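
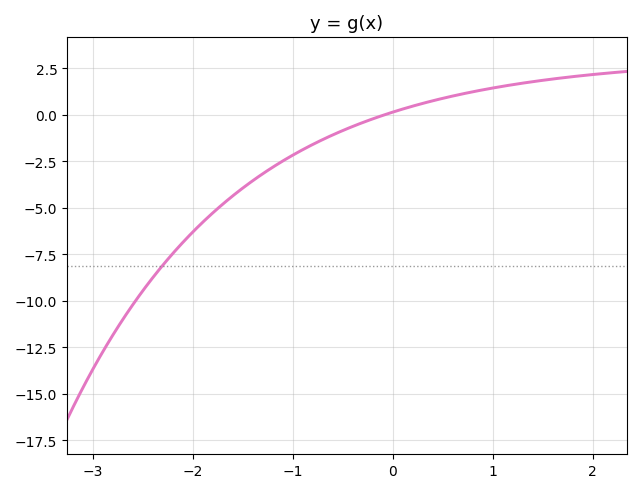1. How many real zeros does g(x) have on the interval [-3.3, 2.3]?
1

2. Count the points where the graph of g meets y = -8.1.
1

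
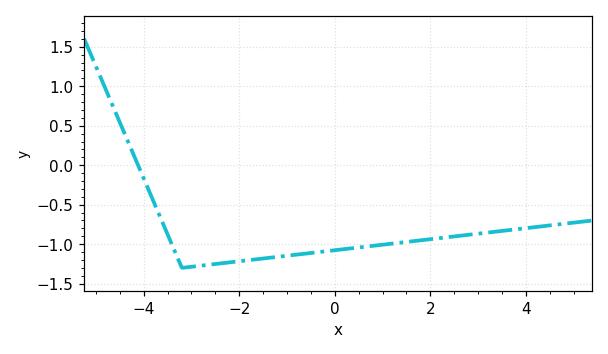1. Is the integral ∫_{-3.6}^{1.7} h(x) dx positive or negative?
negative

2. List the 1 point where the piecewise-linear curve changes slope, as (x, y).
(-3.2, -1.3)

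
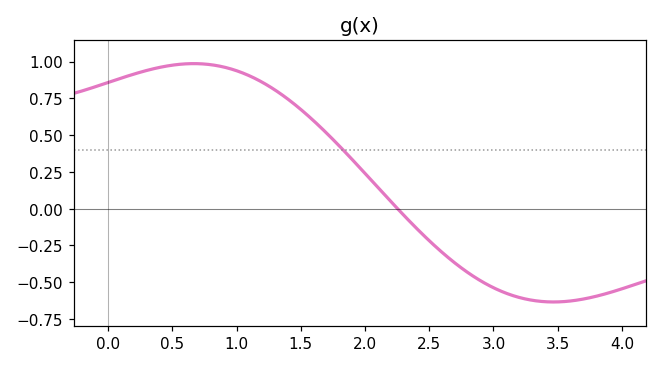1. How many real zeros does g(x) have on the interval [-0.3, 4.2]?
1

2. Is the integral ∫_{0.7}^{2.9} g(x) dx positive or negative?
positive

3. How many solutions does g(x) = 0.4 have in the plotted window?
1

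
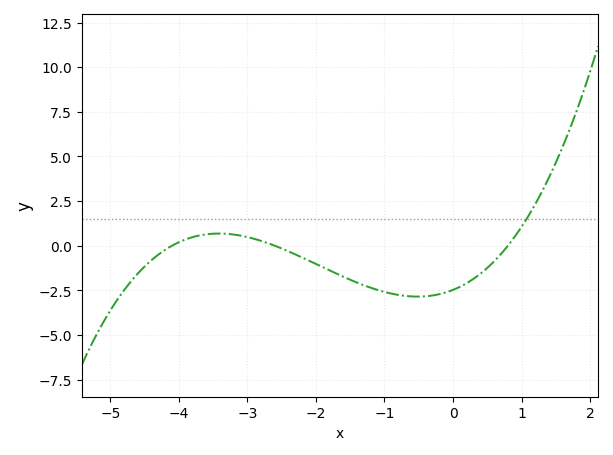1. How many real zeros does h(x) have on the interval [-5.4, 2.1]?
3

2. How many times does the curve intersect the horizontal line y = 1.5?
1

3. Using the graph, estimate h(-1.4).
-2.07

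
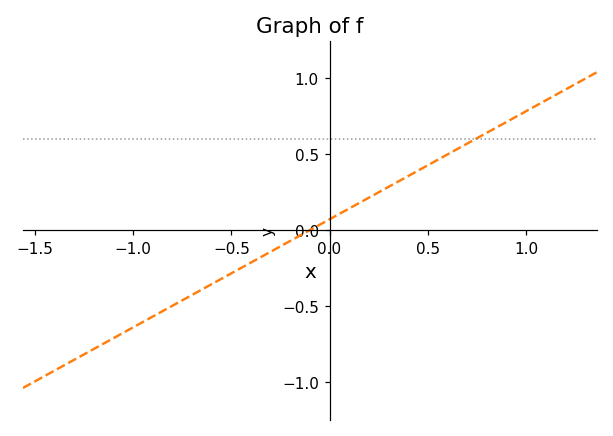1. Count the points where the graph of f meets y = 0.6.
1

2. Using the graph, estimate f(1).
0.8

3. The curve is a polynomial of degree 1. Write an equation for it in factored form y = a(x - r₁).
y = 0.71(x + 0.1)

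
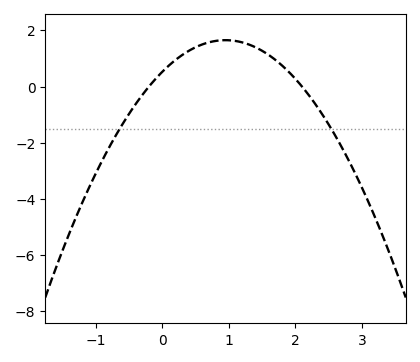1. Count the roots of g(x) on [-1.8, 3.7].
2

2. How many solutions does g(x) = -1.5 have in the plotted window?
2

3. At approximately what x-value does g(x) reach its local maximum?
0.95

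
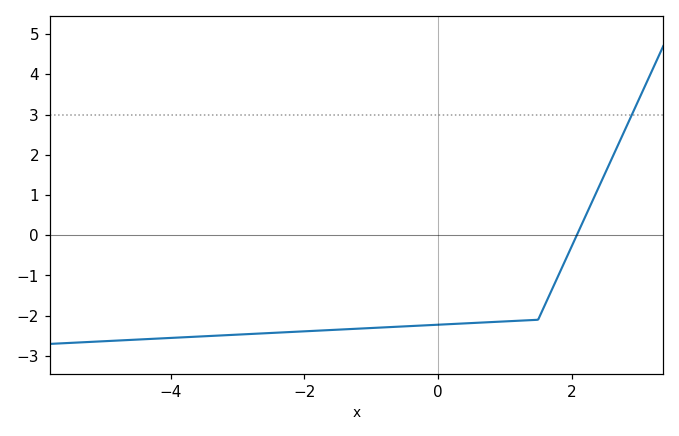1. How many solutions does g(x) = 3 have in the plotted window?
1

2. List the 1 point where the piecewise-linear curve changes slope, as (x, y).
(1.5, -2.1)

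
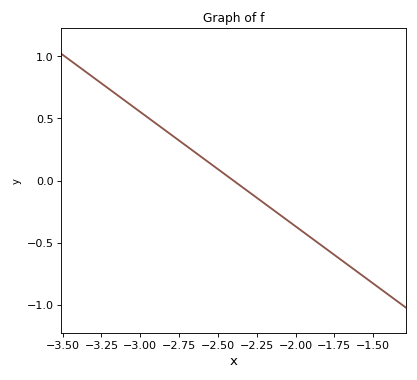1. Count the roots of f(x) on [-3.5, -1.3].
1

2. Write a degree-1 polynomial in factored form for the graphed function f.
y = -0.92(x + 2.4)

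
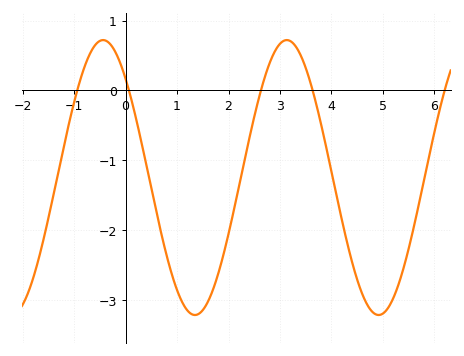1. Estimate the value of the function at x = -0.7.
0.513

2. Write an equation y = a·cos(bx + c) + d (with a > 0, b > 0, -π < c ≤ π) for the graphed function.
y = 1.97cos(1.76x + 0.77) - 1.25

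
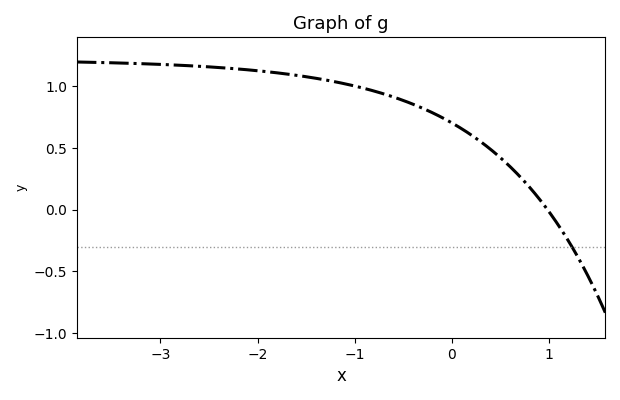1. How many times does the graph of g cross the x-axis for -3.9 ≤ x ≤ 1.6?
1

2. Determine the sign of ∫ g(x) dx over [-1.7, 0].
positive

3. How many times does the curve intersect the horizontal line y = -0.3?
1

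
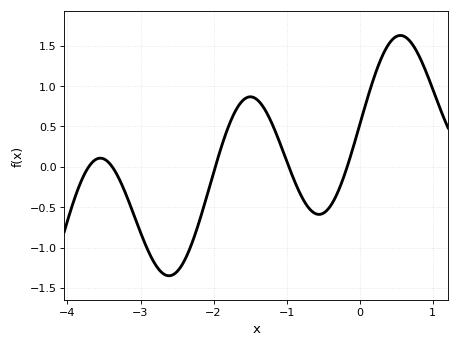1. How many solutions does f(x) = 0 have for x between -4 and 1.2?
5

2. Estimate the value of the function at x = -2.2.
-0.691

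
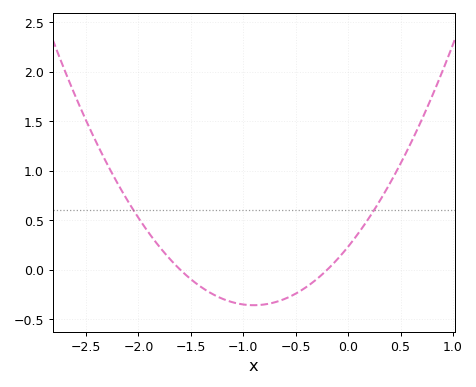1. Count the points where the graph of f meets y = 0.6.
2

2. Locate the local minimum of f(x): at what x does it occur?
-0.9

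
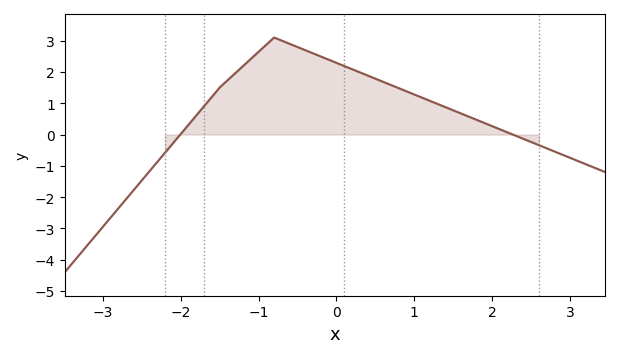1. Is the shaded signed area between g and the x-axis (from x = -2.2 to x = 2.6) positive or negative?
positive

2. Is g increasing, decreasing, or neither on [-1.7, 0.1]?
neither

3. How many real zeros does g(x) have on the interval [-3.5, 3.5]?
2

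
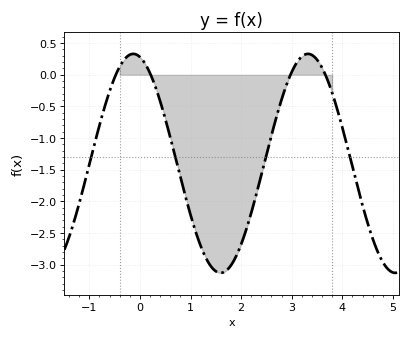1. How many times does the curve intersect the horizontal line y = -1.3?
4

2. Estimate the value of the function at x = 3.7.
-0.066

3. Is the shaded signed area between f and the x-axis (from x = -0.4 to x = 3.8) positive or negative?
negative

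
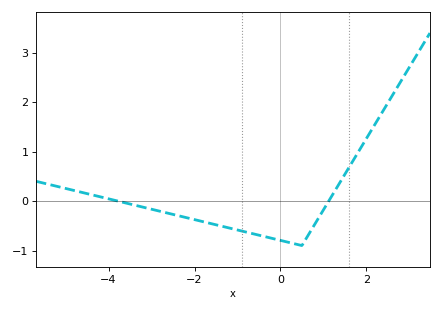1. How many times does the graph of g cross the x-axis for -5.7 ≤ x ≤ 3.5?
2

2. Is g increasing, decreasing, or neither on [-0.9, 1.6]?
neither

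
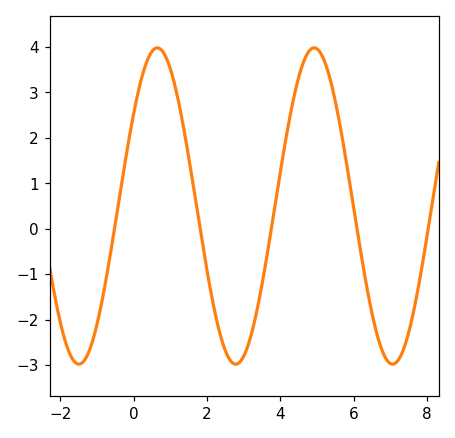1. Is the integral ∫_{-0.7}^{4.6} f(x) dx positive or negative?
positive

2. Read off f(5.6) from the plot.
2.38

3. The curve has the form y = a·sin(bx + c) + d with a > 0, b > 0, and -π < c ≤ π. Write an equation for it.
y = 3.48sin(1.47x + 0.622) + 0.5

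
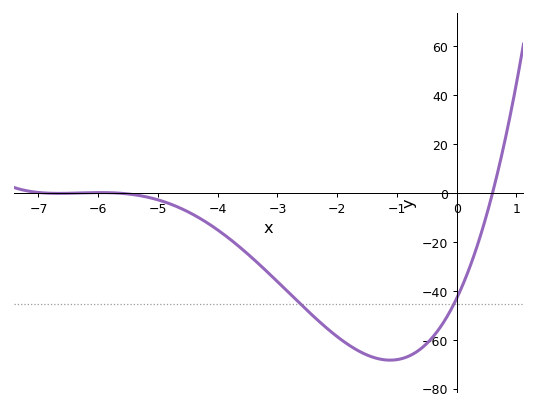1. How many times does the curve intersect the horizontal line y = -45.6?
2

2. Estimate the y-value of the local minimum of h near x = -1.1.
-68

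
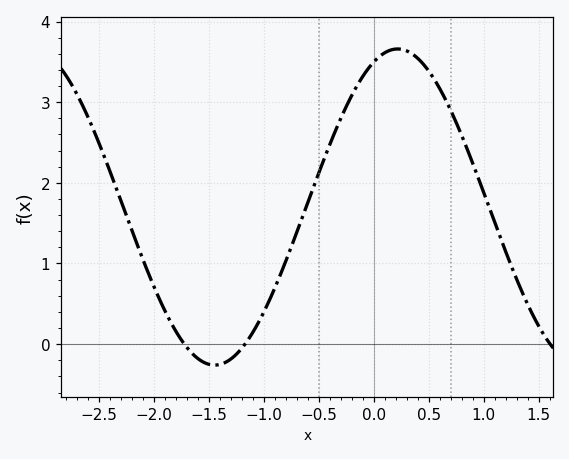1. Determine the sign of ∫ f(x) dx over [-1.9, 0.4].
positive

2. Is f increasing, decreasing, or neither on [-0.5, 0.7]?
neither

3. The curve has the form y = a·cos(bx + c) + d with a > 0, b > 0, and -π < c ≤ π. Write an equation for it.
y = 1.96cos(1.9x - 0.41) + 1.7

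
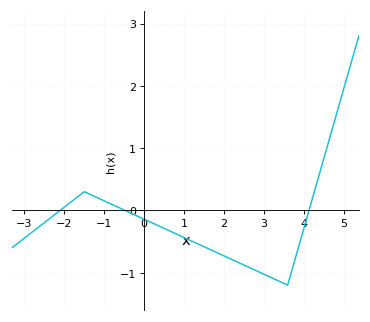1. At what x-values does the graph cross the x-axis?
-2.2, -0.4, 4.2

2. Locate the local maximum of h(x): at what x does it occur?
-1.4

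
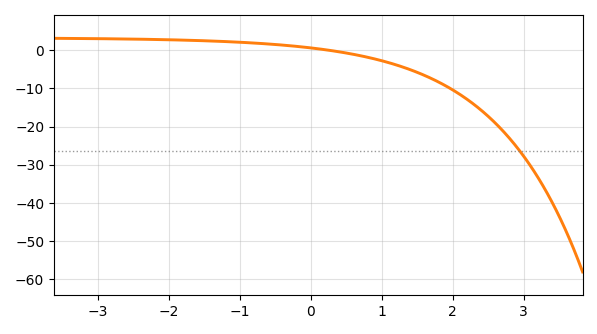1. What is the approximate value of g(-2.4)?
2.83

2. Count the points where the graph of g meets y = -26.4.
1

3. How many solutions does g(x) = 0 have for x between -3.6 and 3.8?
1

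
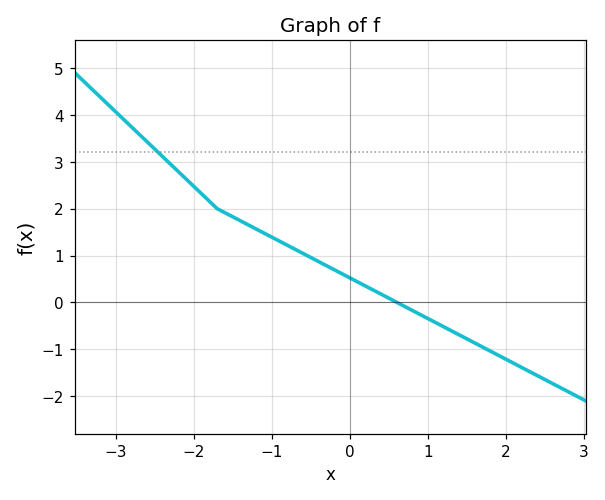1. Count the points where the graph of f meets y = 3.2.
1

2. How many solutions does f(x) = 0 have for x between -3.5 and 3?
1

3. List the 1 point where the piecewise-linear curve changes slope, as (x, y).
(-1.7, 2)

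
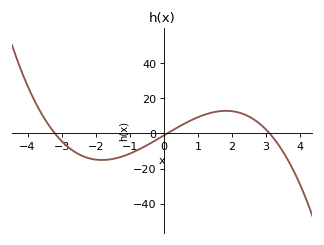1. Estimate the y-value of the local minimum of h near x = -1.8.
-16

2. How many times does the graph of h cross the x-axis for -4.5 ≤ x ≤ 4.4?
3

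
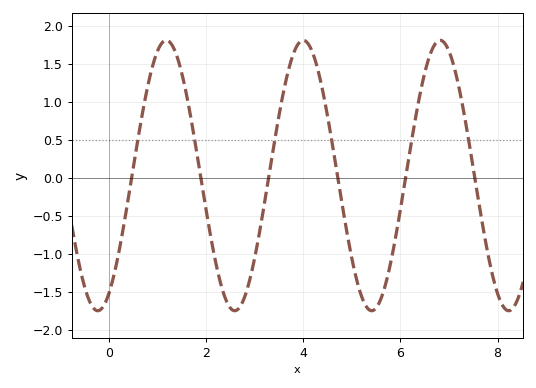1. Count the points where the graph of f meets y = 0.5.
6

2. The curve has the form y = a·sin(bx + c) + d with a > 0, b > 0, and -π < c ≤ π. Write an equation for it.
y = 1.78sin(2.23x - 1.07) + 0.03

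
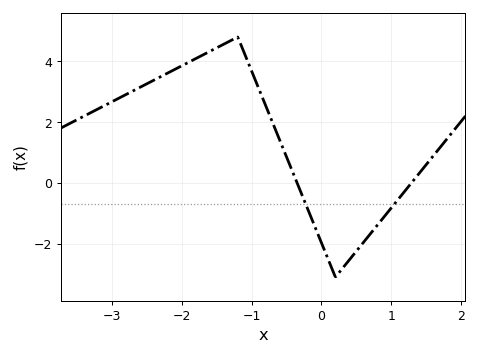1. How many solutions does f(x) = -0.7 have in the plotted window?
2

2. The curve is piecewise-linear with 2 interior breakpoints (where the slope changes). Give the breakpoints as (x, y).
(-1.2, 4.8); (0.2, -3.1)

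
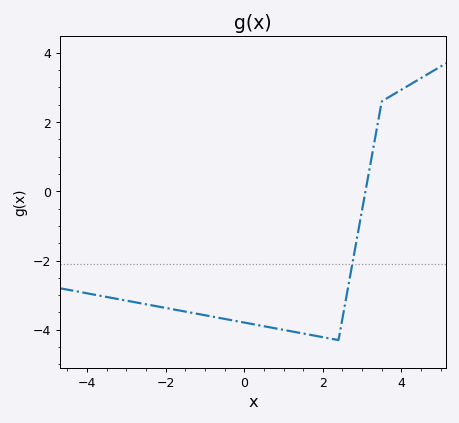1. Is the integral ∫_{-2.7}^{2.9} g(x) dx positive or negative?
negative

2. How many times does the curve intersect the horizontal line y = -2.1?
1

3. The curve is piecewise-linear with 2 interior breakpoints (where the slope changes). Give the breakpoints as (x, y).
(2.4, -4.3); (3.5, 2.6)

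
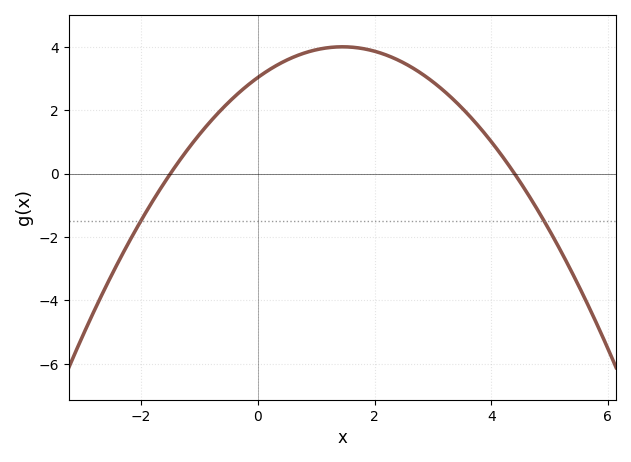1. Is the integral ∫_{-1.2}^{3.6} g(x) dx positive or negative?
positive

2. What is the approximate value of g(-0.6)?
2.07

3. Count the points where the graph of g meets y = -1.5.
2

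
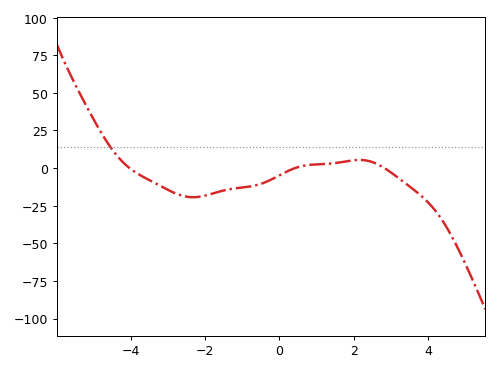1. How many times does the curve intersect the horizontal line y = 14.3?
1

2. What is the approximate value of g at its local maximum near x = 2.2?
5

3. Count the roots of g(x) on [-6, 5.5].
3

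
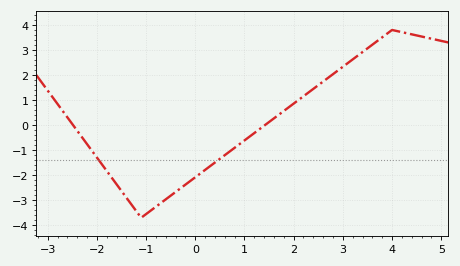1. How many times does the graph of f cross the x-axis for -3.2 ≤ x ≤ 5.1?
2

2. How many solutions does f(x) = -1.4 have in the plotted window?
2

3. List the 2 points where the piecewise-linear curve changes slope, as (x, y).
(-1.1, -3.7); (4, 3.8)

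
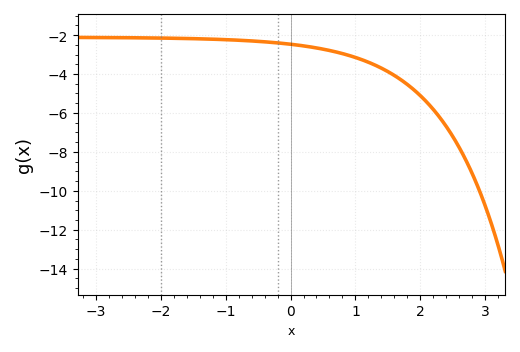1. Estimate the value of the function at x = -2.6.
-2.13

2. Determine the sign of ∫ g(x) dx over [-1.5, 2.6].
negative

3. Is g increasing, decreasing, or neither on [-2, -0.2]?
decreasing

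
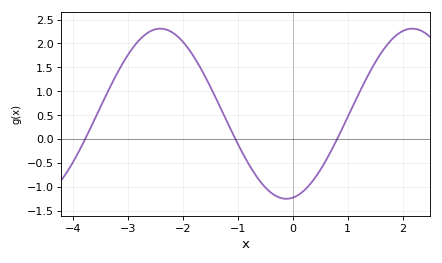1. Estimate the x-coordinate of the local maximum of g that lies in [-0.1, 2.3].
2.18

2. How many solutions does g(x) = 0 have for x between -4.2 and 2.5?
3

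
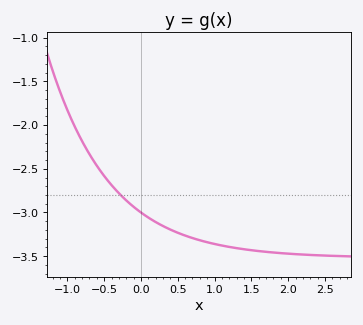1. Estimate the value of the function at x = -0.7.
-2.33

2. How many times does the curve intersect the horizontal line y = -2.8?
1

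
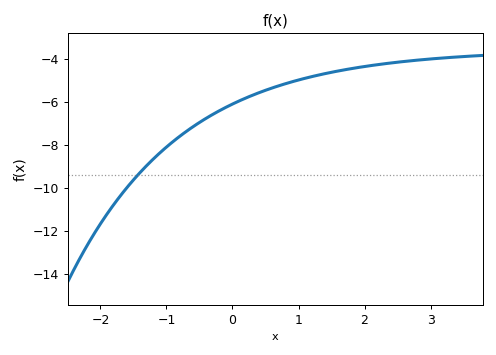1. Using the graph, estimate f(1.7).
-4.49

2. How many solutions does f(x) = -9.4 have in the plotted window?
1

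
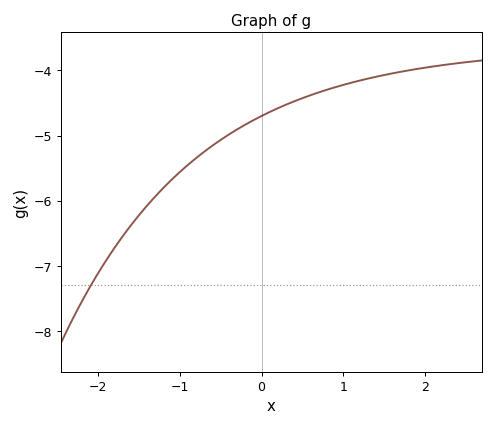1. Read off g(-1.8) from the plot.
-6.72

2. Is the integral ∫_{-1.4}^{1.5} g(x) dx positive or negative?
negative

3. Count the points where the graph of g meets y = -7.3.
1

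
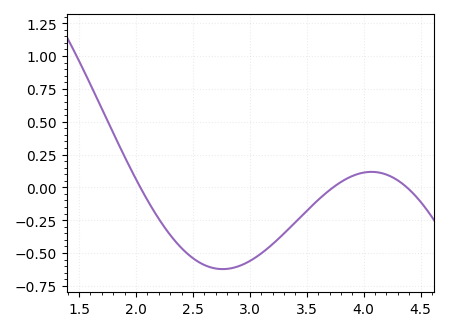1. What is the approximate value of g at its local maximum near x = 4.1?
0.118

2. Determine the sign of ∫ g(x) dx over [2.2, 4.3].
negative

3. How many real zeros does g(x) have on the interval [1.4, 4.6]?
3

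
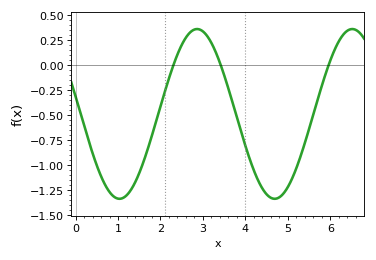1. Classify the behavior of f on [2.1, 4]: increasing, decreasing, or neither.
neither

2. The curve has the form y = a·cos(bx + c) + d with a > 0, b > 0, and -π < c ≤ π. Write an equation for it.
y = 0.85cos(1.72x + 1.36) - 0.49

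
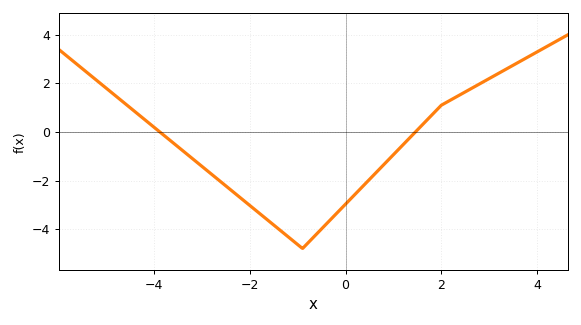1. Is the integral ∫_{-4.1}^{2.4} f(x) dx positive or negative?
negative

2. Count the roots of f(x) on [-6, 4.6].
2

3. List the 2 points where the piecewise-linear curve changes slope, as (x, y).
(-0.9, -4.8); (2, 1.1)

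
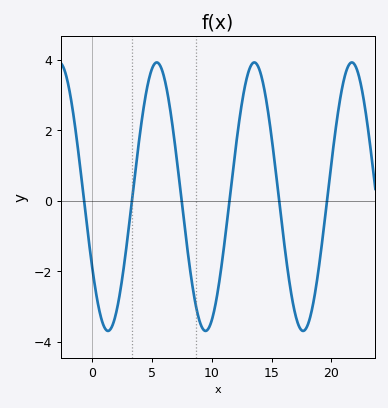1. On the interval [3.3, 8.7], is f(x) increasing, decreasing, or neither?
neither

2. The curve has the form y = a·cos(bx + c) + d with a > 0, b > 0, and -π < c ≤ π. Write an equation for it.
y = 3.81cos(0.77x + 2.13) + 0.12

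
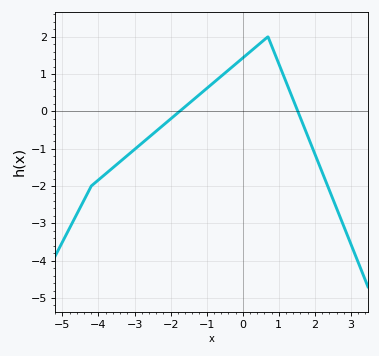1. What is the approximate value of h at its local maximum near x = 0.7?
2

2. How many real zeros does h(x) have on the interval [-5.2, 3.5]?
2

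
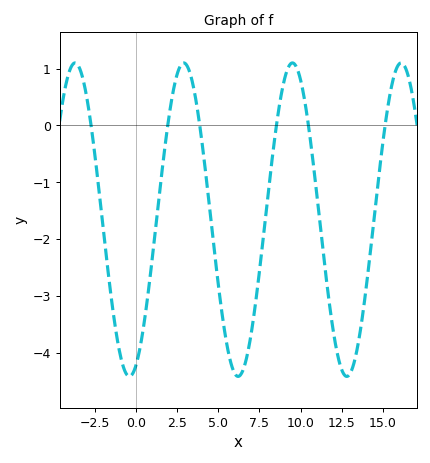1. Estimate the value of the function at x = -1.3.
-3.5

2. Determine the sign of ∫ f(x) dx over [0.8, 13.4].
negative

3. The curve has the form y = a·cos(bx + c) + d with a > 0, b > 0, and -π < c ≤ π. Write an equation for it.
y = 2.76cos(0.95x - 2.75) - 1.66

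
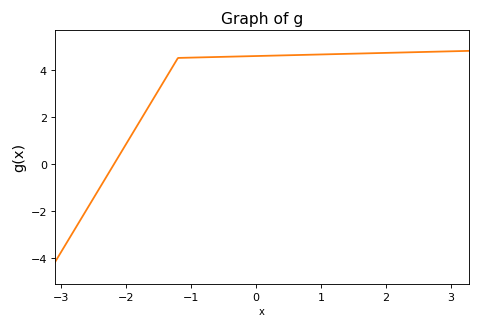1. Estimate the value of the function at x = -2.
0.8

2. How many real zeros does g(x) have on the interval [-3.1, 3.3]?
1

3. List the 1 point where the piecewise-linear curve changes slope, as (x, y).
(-1.2, 4.5)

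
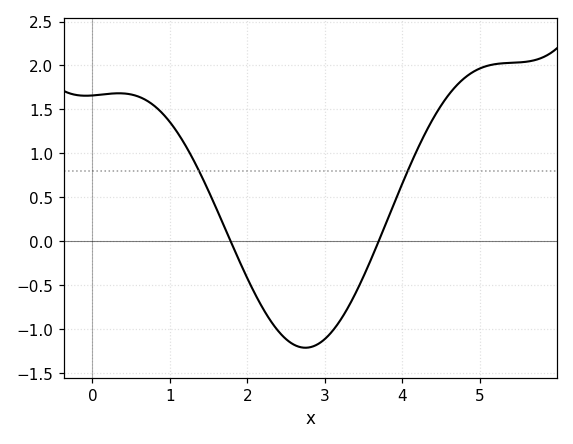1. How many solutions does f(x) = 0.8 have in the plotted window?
2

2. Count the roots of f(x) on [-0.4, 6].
2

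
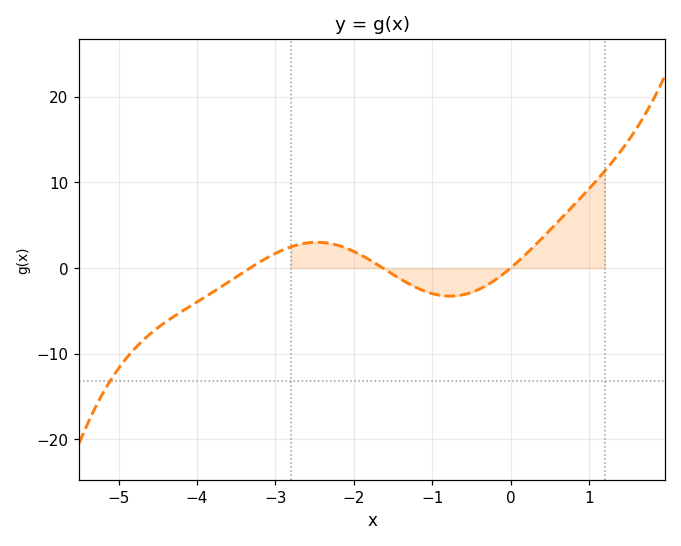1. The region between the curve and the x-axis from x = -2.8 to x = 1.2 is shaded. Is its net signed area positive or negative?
positive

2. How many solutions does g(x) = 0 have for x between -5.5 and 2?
3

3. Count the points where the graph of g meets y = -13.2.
1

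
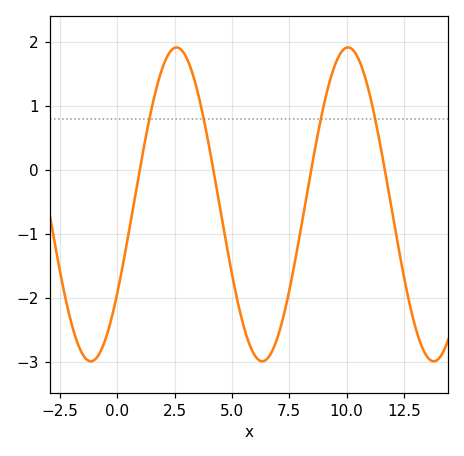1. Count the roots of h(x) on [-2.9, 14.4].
4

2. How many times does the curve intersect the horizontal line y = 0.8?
4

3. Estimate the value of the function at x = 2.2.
1.78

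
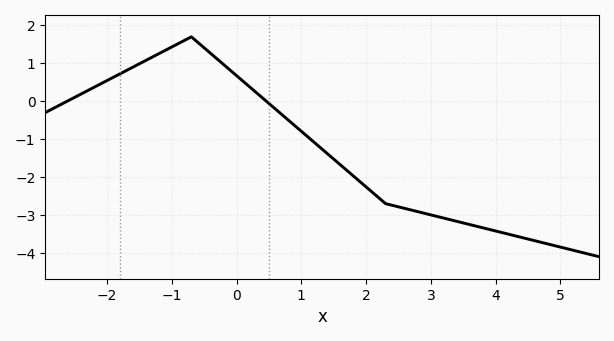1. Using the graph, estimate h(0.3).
0.2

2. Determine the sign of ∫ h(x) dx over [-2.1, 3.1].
negative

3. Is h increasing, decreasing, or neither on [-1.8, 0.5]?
neither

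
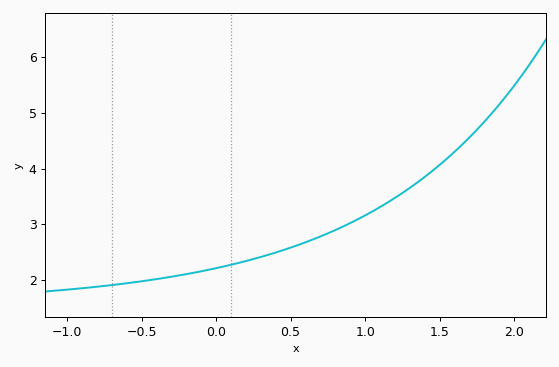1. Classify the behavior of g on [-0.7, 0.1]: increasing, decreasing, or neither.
increasing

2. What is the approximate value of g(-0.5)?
1.97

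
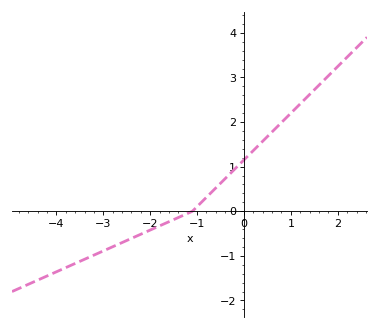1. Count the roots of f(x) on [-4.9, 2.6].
1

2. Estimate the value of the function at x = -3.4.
-1.08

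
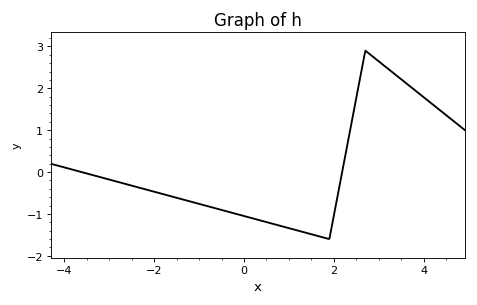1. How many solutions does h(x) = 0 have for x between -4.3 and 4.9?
2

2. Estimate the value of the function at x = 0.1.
-1.1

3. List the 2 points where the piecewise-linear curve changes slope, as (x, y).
(1.9, -1.6); (2.7, 2.9)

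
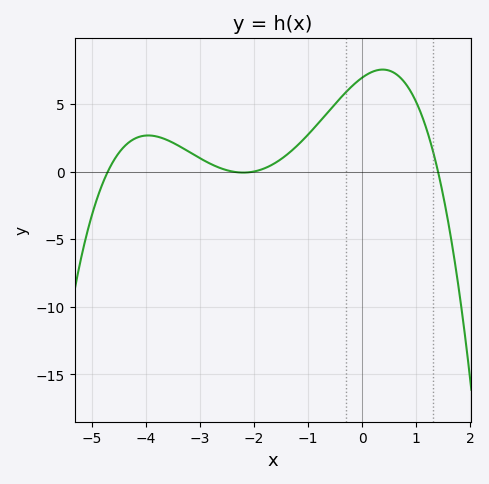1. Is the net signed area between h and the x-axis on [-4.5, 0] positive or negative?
positive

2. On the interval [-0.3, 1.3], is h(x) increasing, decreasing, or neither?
neither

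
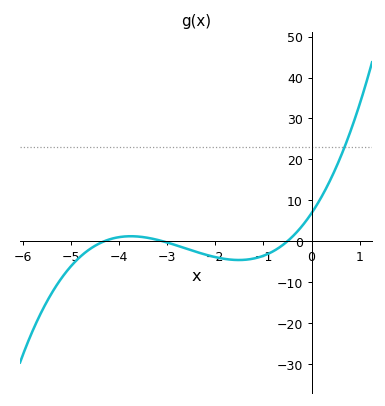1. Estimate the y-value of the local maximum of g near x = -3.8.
1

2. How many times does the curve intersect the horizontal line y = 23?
1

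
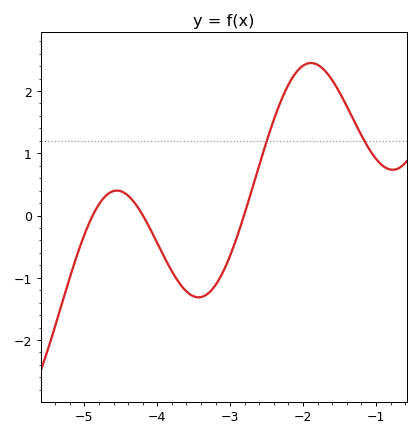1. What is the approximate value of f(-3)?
-0.6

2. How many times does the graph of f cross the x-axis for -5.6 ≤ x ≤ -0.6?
3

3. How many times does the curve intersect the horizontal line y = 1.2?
2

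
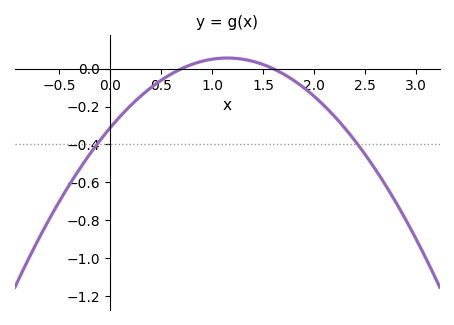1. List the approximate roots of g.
0.7, 1.6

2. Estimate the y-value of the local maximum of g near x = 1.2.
0.057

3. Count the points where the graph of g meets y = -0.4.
2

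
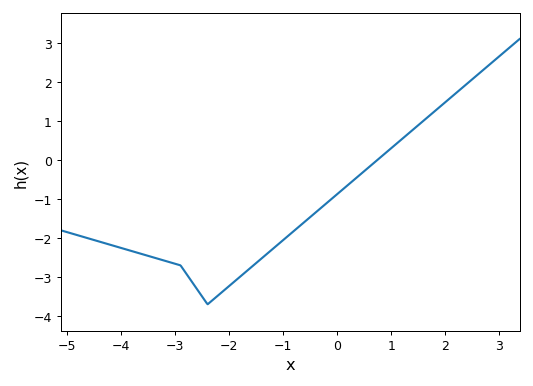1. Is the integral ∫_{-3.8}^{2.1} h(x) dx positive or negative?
negative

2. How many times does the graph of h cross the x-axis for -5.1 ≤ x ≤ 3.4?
1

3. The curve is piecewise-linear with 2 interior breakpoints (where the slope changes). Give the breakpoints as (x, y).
(-2.9, -2.7); (-2.4, -3.7)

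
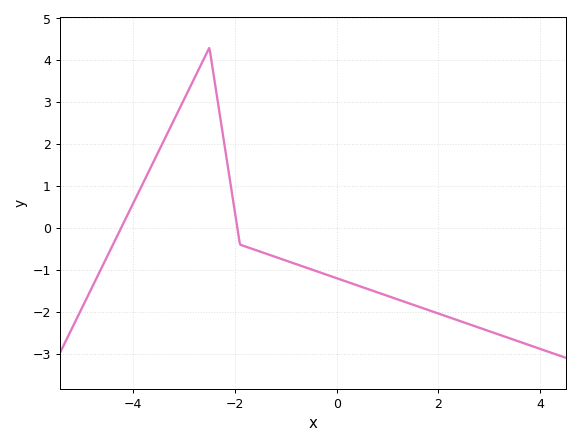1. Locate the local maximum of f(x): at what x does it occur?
-2.4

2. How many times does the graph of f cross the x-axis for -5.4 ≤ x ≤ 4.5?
2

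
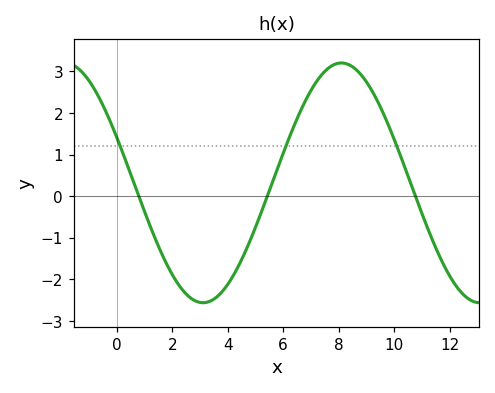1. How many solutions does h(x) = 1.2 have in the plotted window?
3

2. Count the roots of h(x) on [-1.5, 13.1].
3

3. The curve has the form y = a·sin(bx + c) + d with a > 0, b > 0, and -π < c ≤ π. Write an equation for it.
y = 2.88sin(0.63x + 2.75) + 0.32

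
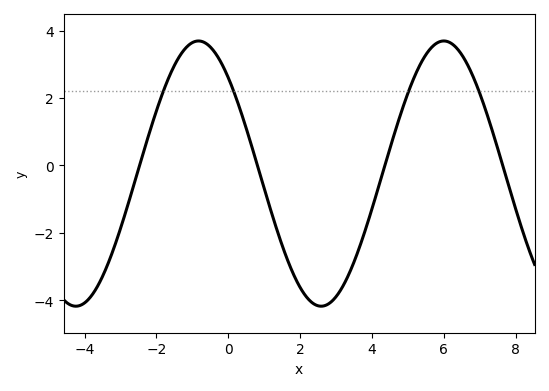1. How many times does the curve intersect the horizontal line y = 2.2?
4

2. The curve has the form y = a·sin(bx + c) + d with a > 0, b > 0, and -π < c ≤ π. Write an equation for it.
y = 3.93sin(0.92x + 2.3) - 0.24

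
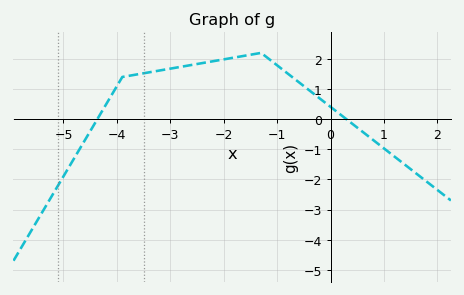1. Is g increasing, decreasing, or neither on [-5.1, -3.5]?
increasing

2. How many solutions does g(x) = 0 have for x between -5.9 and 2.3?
2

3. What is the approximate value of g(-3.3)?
1.58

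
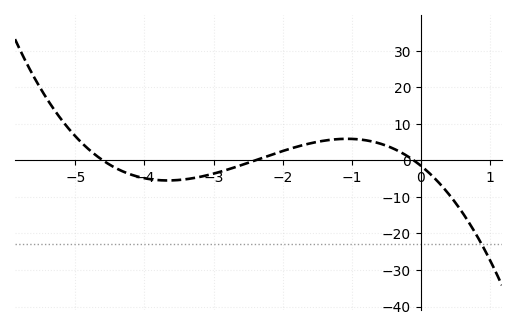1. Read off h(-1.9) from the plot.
3.16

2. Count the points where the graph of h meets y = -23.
1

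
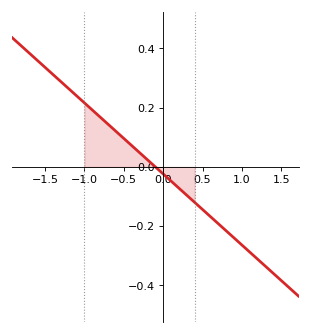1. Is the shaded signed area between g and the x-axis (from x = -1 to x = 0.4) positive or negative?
positive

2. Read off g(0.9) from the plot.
-0.24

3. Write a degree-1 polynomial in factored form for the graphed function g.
y = -0.24(x + 0.1)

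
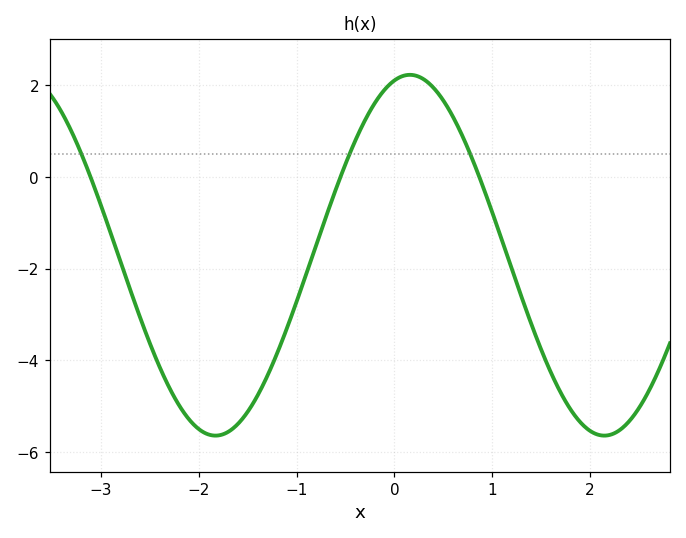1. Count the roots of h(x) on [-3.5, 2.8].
3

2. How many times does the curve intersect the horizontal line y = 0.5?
3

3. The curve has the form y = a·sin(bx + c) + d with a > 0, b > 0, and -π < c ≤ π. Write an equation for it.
y = 3.94sin(1.6x + 1.3) - 1.71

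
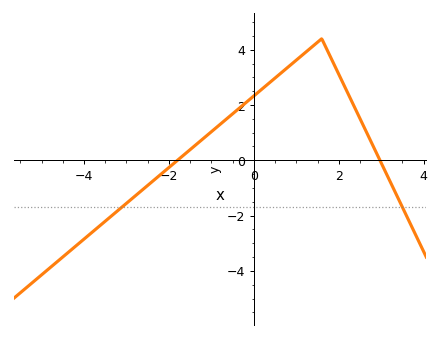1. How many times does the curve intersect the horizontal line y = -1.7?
2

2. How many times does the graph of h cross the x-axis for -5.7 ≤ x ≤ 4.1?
2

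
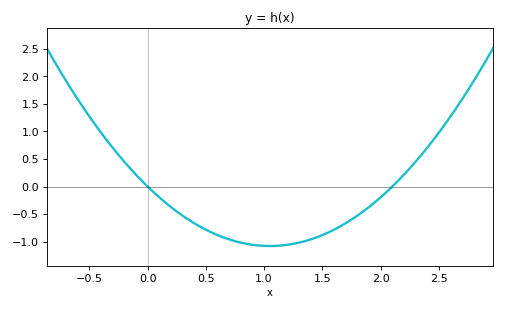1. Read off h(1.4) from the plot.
-0.95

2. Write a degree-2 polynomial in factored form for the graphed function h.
y = 0.98(x - 0)(x - 2.1)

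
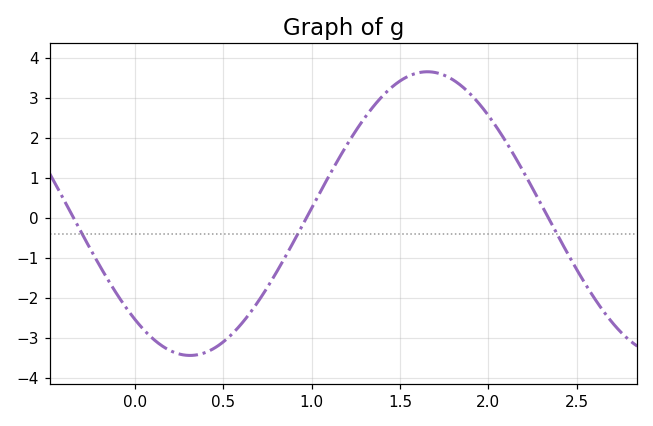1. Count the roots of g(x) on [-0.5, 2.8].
3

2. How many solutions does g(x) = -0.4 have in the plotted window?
3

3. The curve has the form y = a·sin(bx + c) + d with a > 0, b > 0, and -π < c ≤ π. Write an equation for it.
y = 3.55sin(2.34x - 2.3) + 0.11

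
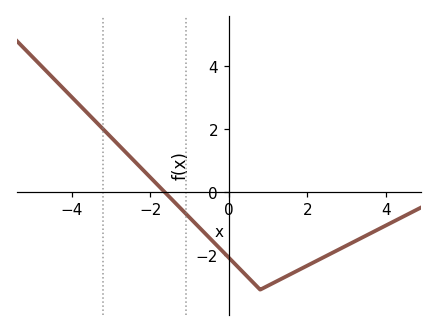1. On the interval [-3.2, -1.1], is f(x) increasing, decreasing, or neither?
decreasing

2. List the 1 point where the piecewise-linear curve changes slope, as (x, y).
(0.8, -3.1)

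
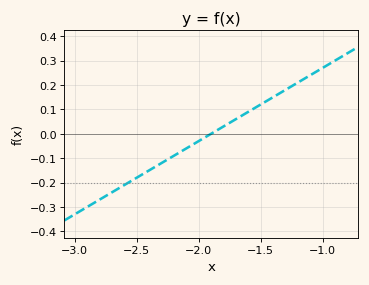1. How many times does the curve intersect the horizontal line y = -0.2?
1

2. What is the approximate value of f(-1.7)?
0.06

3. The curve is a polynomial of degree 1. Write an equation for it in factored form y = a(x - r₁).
y = 0.3(x + 1.9)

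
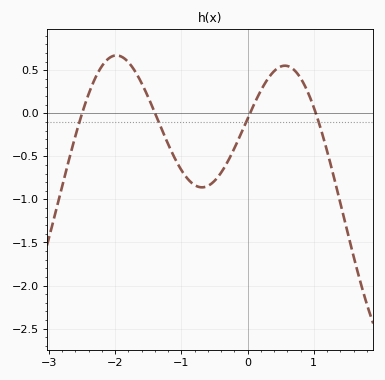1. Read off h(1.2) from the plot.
-0.435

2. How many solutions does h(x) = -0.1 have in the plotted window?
4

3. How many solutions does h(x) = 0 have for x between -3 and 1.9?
4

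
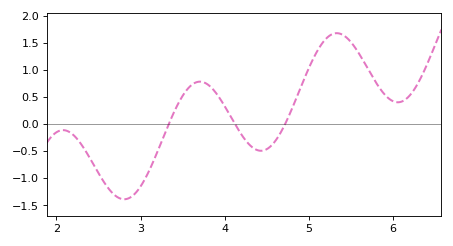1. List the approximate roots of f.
3.33, 4.12, 4.72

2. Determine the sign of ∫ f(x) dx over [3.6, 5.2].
positive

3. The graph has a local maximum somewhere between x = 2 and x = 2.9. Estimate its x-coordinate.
2.08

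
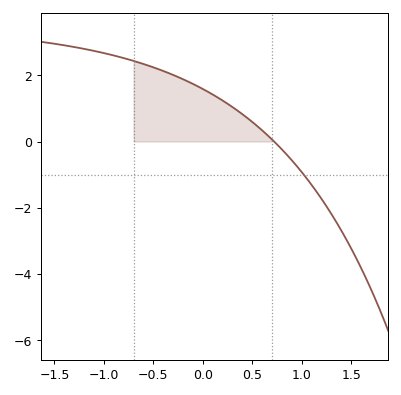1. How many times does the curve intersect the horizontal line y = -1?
1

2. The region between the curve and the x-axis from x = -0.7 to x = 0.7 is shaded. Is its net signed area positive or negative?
positive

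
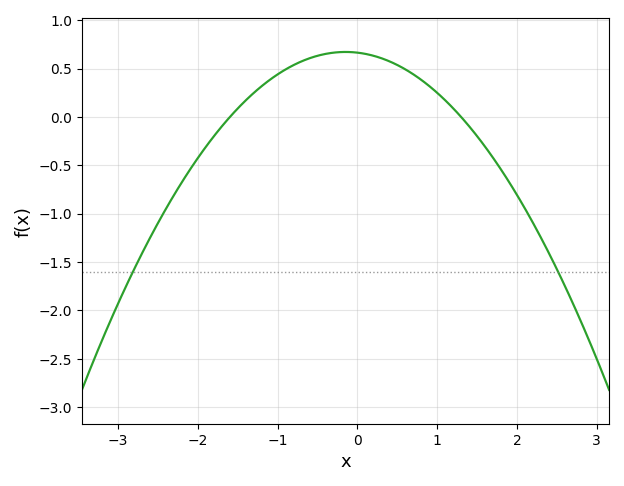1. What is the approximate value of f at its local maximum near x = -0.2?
0.673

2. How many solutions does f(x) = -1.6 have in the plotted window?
2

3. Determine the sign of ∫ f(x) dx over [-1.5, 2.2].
positive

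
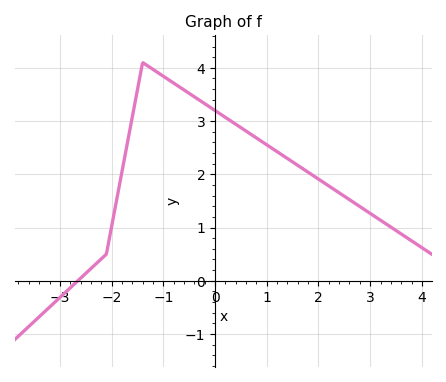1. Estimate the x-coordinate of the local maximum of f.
-1.4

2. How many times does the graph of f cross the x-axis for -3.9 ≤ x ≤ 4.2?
1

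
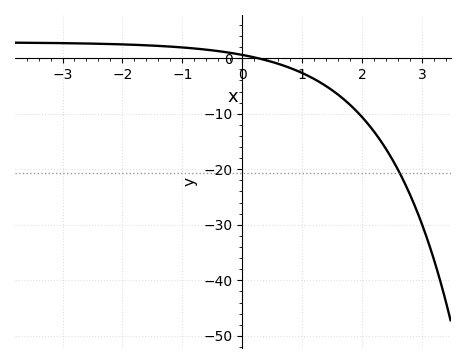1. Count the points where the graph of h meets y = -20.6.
1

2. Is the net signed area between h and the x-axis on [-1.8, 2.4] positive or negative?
negative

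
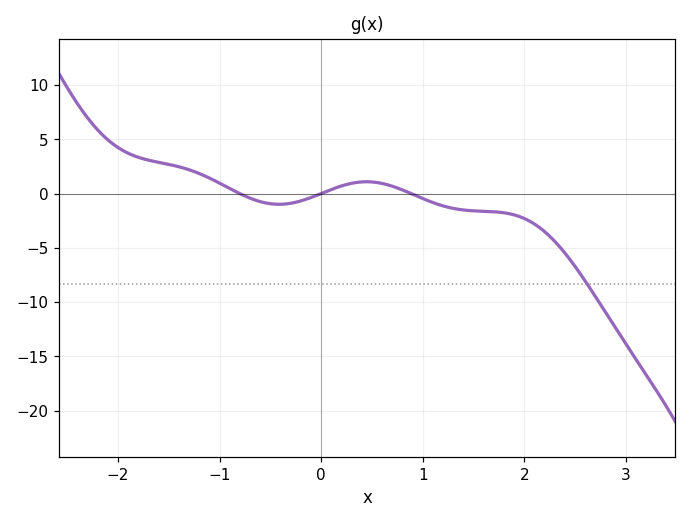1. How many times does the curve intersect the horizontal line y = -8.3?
1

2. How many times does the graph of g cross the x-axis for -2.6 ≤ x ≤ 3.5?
3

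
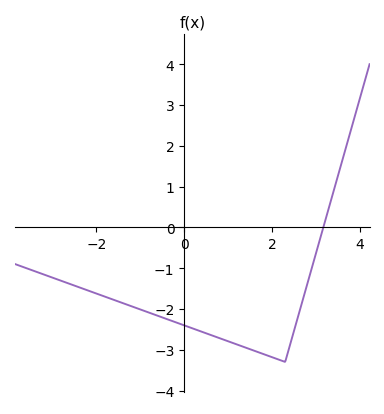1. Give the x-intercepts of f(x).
3.17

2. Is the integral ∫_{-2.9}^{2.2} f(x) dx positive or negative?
negative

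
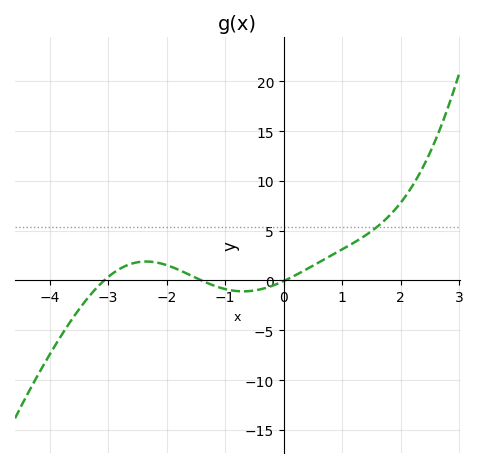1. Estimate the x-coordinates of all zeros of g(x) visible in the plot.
-3, -1.4, 0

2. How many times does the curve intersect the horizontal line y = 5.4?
1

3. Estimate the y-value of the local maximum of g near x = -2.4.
2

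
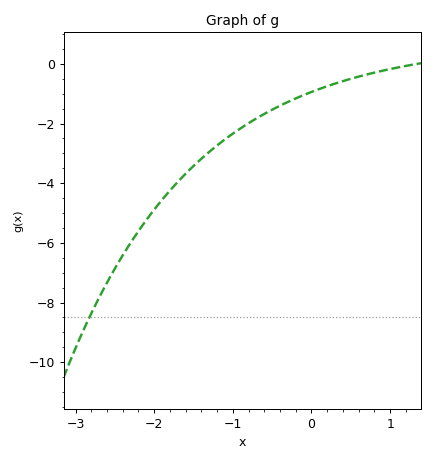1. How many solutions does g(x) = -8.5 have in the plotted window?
1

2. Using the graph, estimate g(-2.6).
-7.4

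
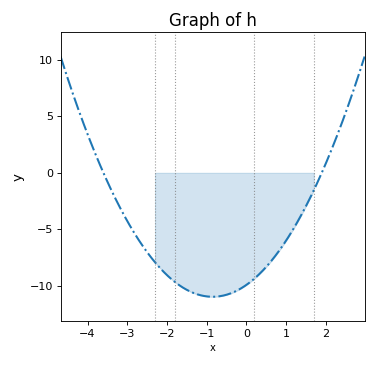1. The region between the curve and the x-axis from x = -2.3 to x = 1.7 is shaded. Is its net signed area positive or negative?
negative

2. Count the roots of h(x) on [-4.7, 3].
2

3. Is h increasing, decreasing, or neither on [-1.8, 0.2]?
neither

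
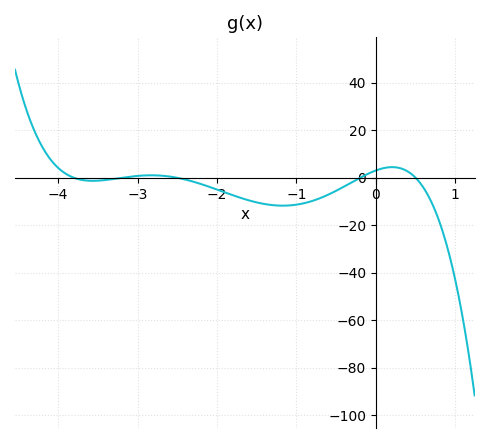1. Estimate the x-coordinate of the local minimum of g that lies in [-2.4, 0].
-1.17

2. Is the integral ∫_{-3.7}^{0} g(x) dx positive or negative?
negative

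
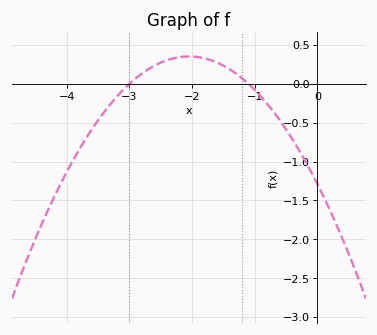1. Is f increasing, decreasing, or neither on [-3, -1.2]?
neither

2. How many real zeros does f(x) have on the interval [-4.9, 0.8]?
2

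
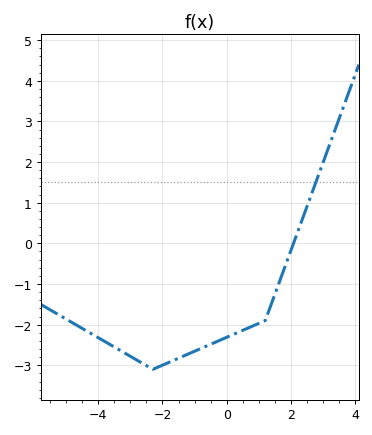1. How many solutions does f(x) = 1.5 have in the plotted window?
1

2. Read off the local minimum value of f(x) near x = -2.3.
-3.1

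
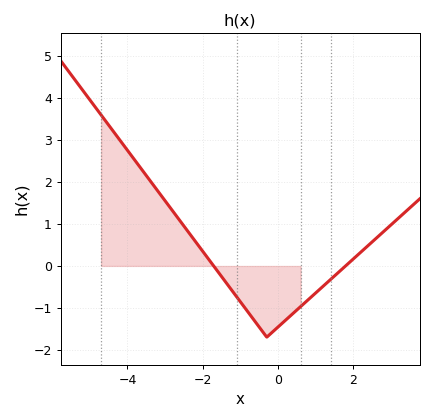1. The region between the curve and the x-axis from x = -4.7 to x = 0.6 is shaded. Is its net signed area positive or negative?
positive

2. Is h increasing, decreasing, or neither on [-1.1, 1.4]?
neither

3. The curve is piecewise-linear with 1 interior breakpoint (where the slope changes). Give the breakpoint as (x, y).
(-0.3, -1.7)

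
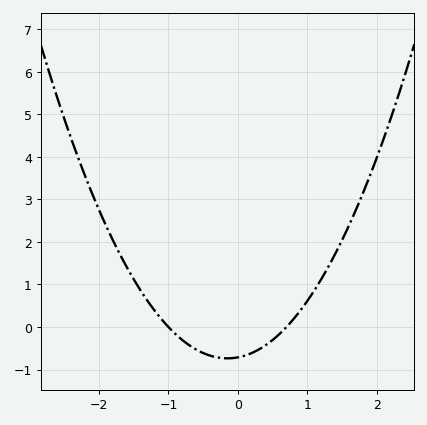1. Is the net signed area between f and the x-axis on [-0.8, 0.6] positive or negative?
negative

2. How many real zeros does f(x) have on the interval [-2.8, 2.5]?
2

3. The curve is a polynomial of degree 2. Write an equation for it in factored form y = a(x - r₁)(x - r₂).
y = 1.02(x + 1)(x - 0.7)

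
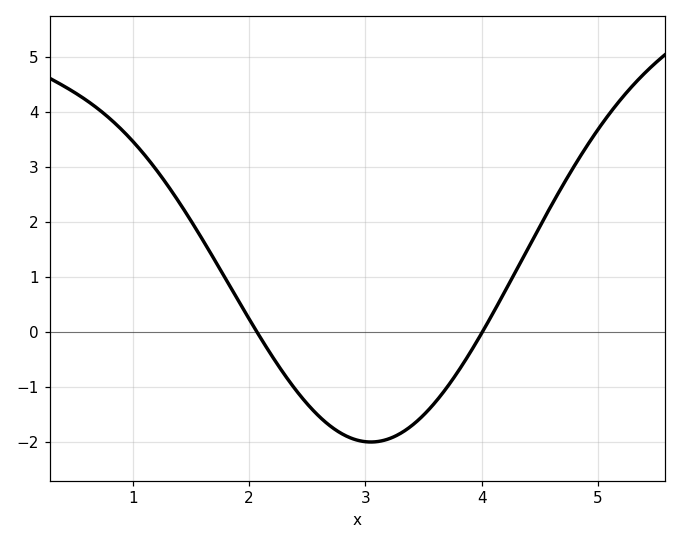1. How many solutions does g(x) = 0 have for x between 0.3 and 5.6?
2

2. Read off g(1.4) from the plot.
2.4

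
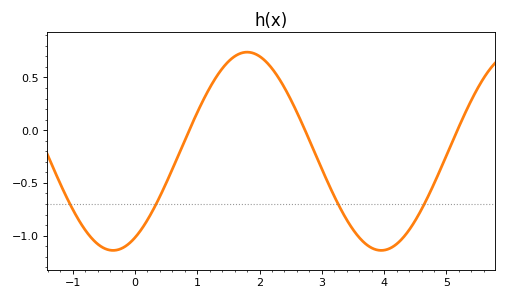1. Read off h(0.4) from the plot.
-0.63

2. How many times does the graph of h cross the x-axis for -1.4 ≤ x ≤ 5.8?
3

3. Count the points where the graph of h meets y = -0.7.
4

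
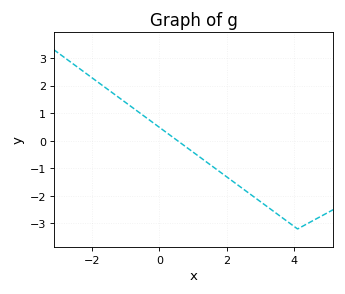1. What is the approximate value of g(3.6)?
-2.75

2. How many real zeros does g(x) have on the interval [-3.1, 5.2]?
1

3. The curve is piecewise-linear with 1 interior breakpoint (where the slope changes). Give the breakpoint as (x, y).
(4.1, -3.2)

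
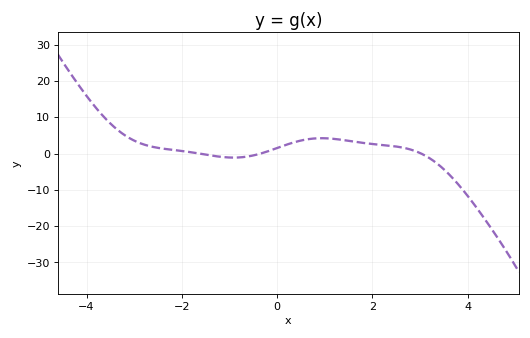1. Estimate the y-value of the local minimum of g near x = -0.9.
-1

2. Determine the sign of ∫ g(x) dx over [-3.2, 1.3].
positive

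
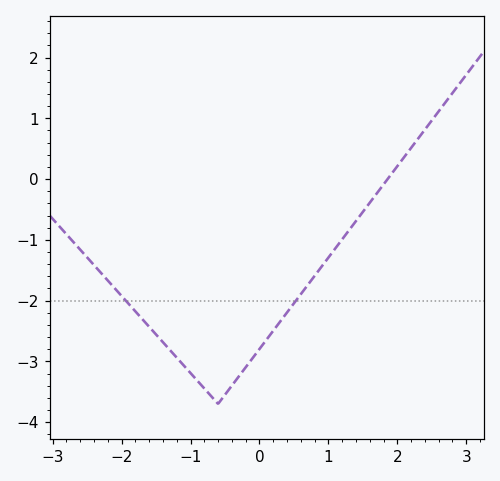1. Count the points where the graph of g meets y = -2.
2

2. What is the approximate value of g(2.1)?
0.4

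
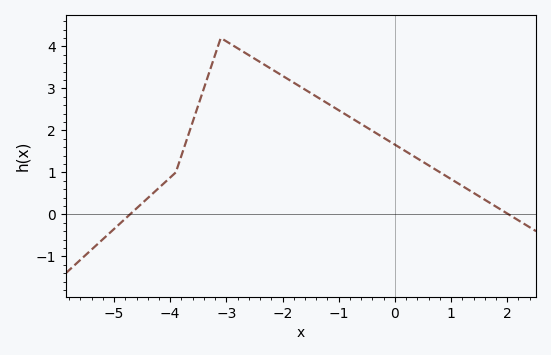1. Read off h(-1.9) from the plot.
3.2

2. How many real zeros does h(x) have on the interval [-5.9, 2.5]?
2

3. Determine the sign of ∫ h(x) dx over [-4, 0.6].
positive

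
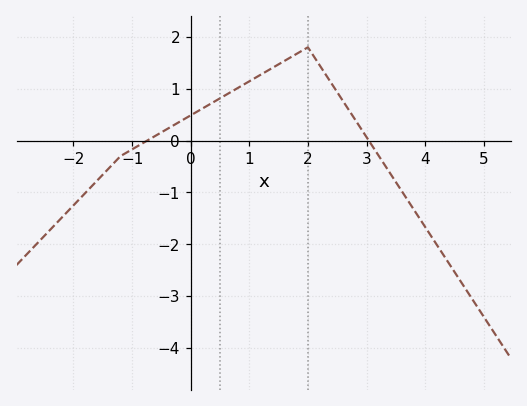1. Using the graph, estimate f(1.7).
1.6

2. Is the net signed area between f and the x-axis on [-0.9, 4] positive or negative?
positive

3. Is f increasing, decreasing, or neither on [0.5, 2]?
increasing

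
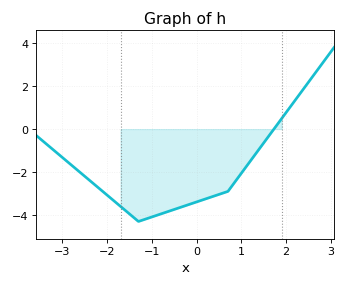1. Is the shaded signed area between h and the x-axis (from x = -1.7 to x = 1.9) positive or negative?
negative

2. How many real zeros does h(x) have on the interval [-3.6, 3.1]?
1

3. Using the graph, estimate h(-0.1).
-3.4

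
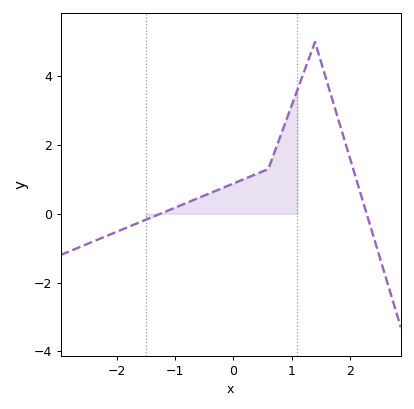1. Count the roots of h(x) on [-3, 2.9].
2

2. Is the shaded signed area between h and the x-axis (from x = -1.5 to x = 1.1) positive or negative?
positive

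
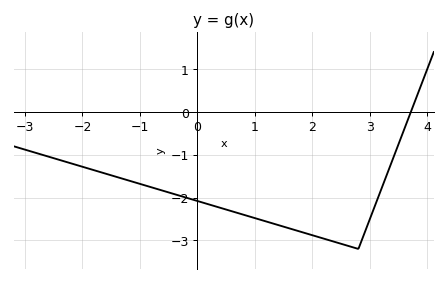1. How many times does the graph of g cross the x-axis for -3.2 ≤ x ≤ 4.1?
1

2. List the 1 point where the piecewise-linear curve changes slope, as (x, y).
(2.8, -3.2)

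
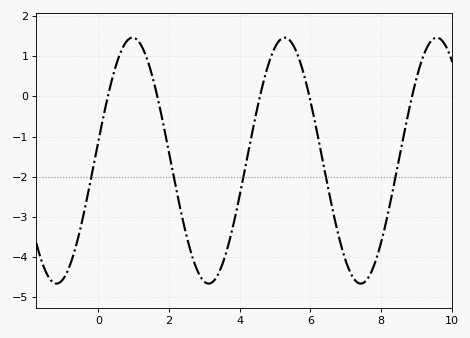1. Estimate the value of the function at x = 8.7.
-0.7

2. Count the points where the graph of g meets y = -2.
5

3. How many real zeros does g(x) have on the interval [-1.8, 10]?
5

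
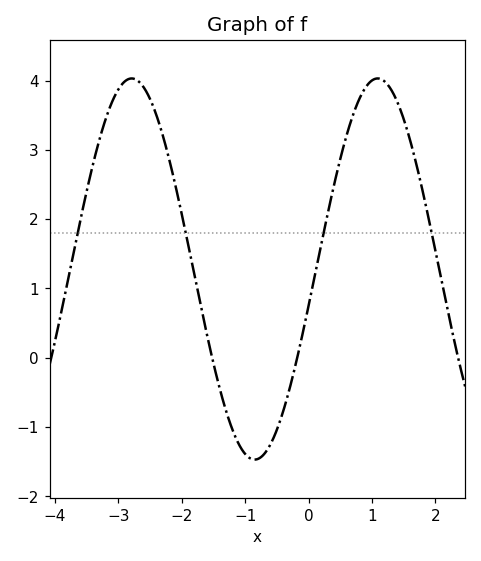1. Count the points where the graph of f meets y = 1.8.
4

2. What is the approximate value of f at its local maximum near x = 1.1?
4.03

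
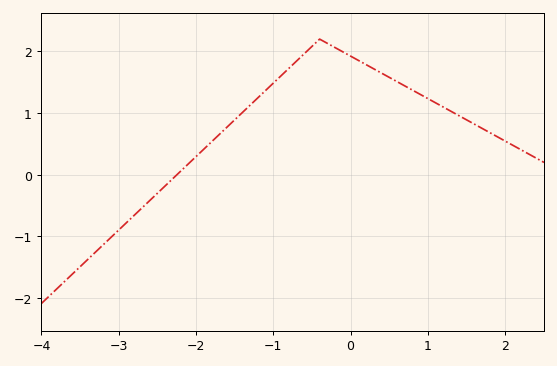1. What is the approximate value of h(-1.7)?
0.7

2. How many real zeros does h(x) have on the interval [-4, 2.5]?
1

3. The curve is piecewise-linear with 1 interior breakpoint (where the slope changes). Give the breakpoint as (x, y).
(-0.4, 2.2)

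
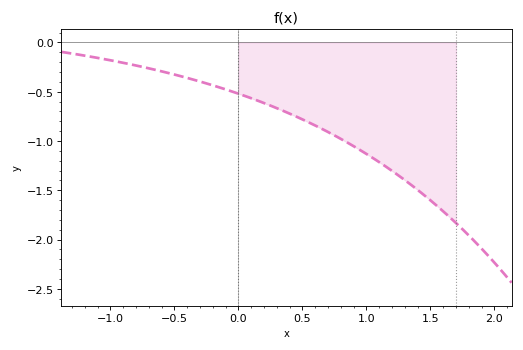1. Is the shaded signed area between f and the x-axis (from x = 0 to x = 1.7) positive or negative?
negative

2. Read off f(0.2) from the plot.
-0.615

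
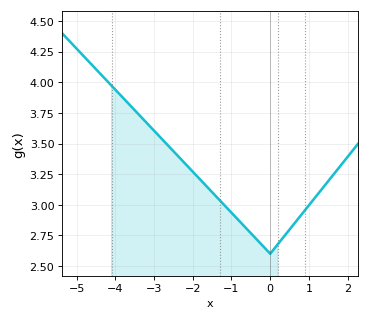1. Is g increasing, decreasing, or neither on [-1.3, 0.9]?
neither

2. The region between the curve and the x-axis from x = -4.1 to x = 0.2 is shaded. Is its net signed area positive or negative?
positive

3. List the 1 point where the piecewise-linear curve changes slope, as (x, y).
(0, 2.6)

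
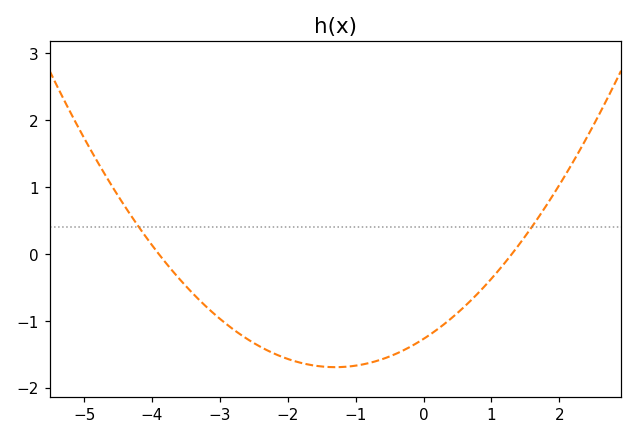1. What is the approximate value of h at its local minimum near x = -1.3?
-1.7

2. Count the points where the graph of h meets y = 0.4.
2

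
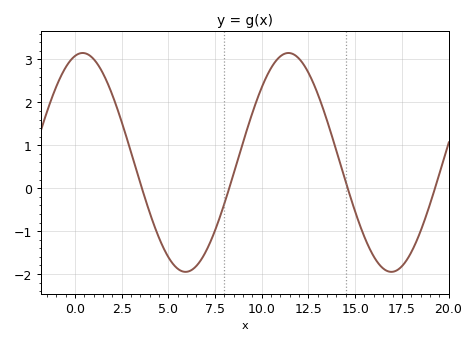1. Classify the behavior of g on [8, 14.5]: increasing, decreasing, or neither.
neither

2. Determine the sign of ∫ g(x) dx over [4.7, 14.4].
positive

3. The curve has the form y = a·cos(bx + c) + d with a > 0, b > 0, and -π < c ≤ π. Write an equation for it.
y = 2.55cos(0.57x - 0.23) + 0.6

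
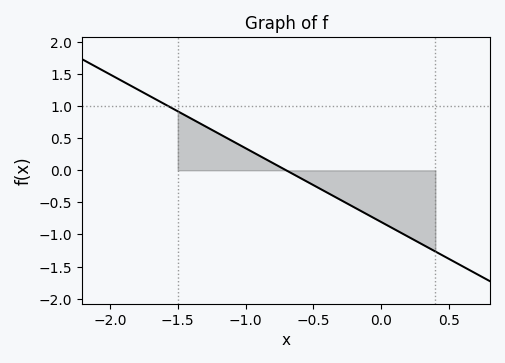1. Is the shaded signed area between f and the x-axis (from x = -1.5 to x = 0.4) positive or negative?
negative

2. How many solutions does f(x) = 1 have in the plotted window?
1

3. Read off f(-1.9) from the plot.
1.38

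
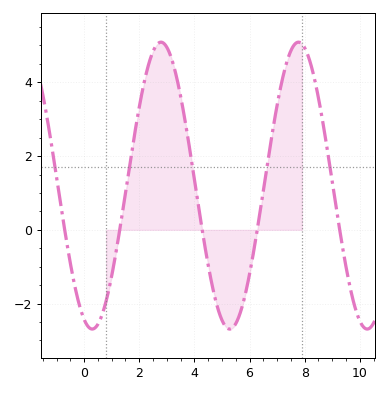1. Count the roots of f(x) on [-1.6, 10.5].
5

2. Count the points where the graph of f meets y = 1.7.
5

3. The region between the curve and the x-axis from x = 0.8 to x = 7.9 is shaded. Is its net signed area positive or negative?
positive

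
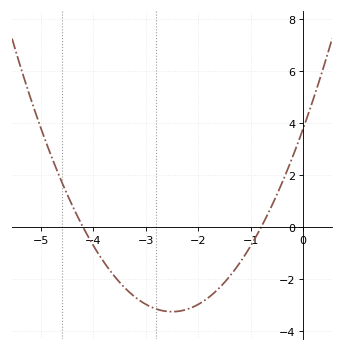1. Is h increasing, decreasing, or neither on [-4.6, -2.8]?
decreasing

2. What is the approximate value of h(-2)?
-3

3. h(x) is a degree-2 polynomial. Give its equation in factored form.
y = 1.13(x + 4.2)(x + 0.8)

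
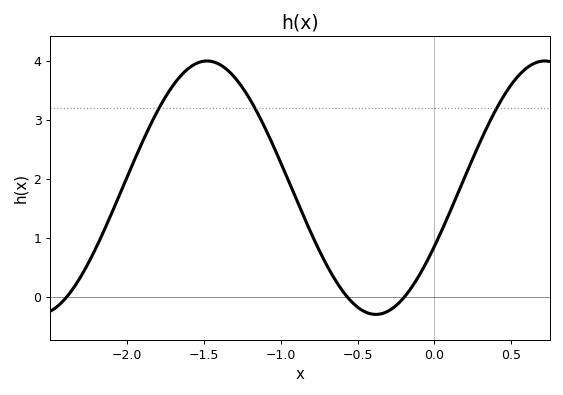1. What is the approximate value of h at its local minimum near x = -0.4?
-0.3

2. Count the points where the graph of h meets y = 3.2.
3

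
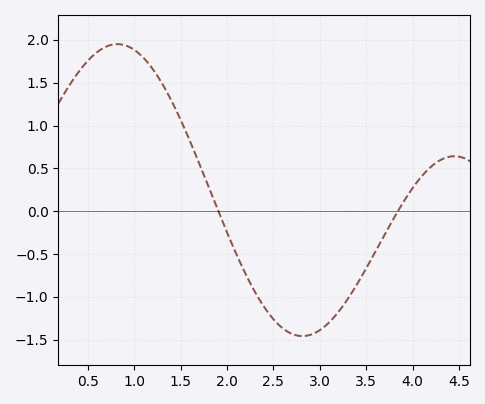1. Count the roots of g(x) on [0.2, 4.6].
2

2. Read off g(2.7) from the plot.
-1.43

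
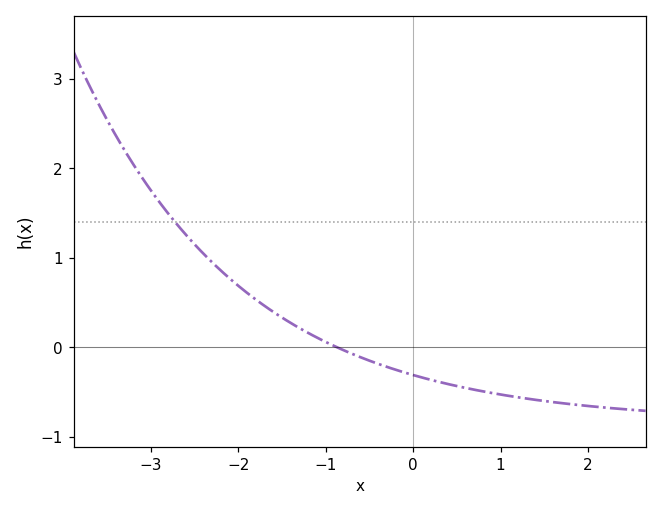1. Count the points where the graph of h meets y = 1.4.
1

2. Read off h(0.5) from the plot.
-0.433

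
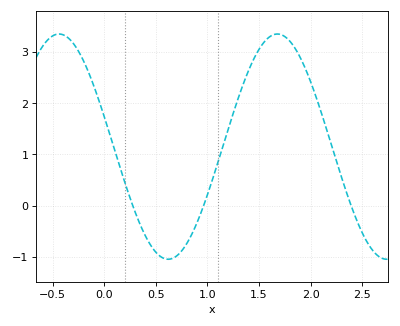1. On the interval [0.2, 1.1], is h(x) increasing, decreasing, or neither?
neither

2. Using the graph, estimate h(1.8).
3.2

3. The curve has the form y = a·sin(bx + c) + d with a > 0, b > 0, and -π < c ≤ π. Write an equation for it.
y = 2.2sin(3x + 2.9) + 1.15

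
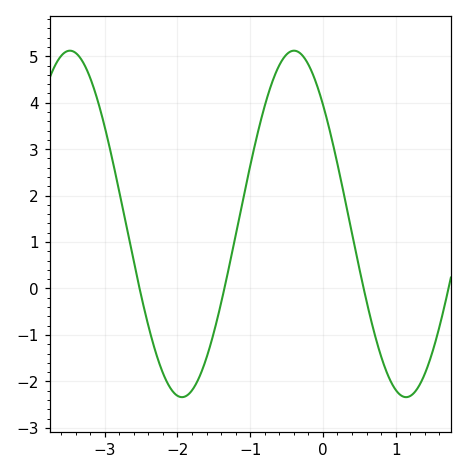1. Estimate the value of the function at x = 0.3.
1.94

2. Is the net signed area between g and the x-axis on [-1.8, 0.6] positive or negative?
positive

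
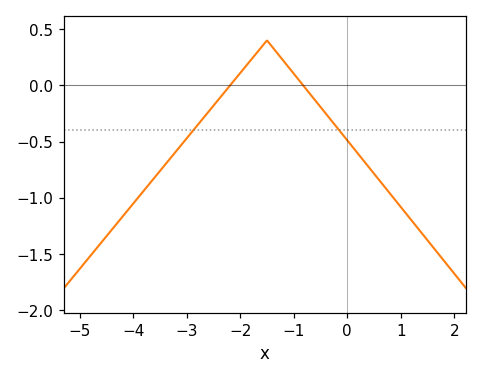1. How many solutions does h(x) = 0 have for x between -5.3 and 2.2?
2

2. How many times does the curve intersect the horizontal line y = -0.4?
2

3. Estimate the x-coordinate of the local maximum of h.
-1.6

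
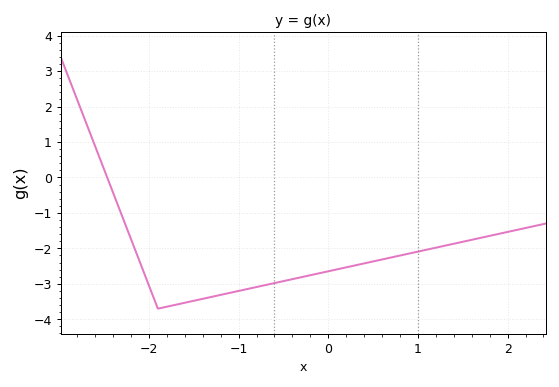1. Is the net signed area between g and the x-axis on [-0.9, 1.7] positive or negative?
negative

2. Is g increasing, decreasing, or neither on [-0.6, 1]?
increasing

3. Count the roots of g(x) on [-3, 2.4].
1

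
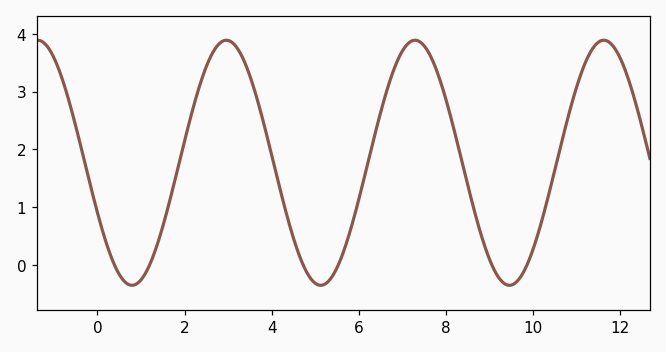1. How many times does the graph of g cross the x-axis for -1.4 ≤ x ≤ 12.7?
6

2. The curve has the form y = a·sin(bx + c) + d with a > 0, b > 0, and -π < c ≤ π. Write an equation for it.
y = 2.12sin(1.45x - 2.72) + 1.77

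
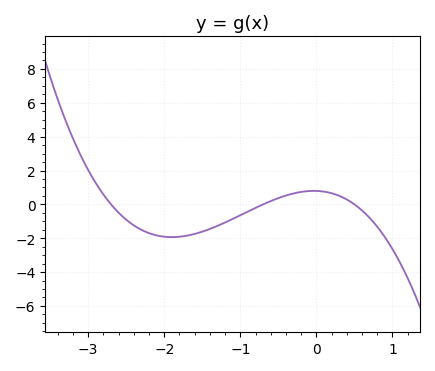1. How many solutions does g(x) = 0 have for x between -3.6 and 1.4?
3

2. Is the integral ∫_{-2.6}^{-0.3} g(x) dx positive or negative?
negative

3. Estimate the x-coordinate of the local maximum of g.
-0.033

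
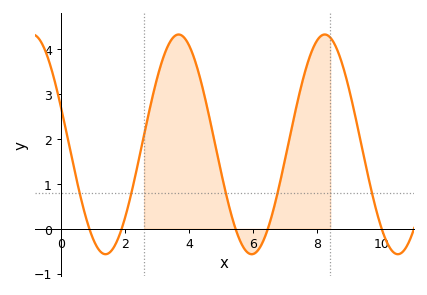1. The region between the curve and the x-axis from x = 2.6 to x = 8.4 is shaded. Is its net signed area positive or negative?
positive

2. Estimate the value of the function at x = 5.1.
0.936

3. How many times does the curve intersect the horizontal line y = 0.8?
5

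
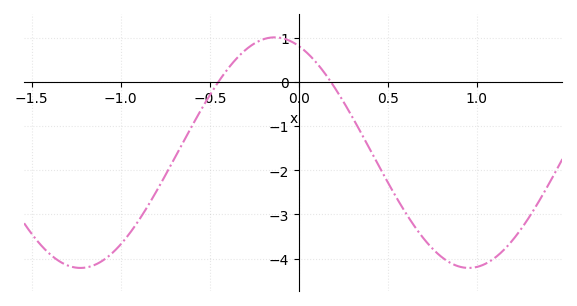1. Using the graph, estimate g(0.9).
-4.18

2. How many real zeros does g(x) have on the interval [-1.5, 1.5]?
2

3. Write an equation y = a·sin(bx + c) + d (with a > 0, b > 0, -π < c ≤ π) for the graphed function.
y = 2.61sin(2.88x + 1.96) - 1.6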